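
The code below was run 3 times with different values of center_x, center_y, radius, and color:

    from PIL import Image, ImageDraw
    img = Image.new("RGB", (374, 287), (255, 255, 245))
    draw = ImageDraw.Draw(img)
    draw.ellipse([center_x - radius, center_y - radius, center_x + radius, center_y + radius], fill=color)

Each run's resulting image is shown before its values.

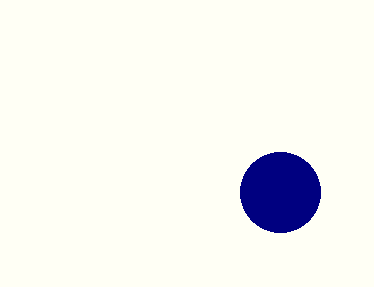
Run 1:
center_x = 280
center_y = 192
radius = 40
color = 'navy'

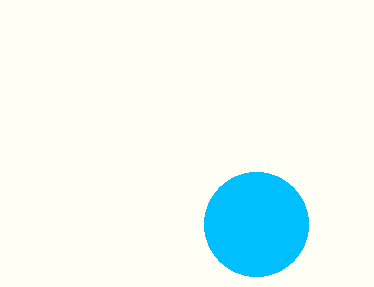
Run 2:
center_x = 256, center_y = 224, radius = 52, color = 'deepskyblue'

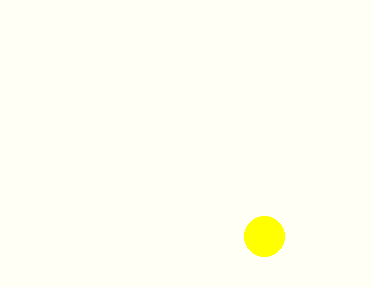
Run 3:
center_x = 264; center_y = 236; radius = 20; color = 'yellow'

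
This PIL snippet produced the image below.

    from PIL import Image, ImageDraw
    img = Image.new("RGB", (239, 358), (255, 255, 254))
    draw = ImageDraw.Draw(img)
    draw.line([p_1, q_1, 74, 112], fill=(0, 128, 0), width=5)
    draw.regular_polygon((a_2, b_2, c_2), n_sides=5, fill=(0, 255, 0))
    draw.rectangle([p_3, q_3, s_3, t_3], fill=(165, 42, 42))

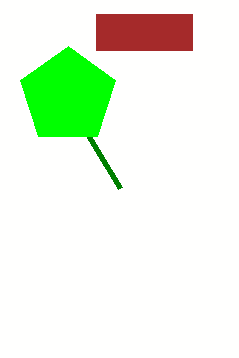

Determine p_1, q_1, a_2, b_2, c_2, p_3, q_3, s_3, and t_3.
p_1 = 120
q_1 = 188
a_2 = 68
b_2 = 96
c_2 = 50
p_3 = 96
q_3 = 14
s_3 = 192
t_3 = 50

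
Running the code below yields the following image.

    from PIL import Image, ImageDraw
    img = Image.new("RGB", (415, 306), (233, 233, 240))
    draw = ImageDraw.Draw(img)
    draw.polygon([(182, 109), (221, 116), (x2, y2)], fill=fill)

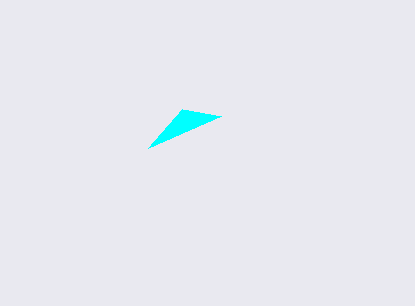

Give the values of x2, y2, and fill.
x2 = 148, y2 = 148, fill = 'cyan'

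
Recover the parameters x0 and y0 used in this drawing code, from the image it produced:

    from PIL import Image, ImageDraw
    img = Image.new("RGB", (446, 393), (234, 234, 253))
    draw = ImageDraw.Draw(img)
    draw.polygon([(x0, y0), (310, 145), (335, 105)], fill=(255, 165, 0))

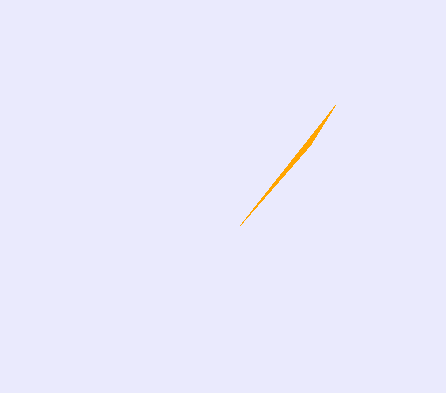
x0 = 240
y0 = 225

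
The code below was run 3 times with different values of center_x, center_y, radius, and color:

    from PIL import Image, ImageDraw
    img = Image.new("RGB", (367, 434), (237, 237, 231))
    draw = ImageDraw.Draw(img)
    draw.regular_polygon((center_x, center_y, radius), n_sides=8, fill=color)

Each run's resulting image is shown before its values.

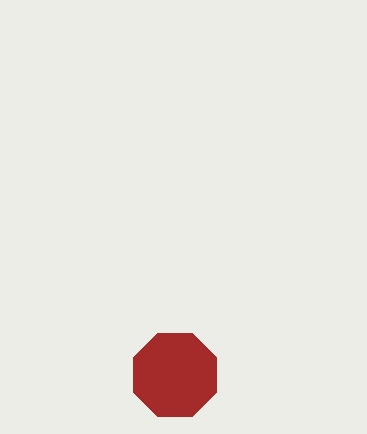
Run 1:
center_x = 175
center_y = 375
radius = 45
color = 'brown'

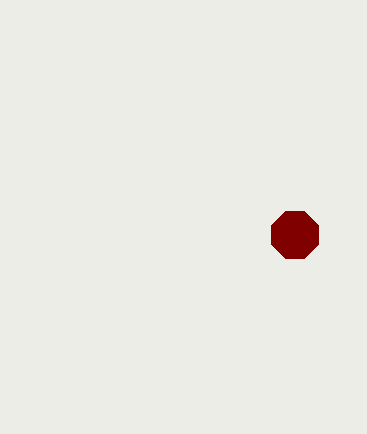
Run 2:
center_x = 295; center_y = 235; radius = 25; color = 'maroon'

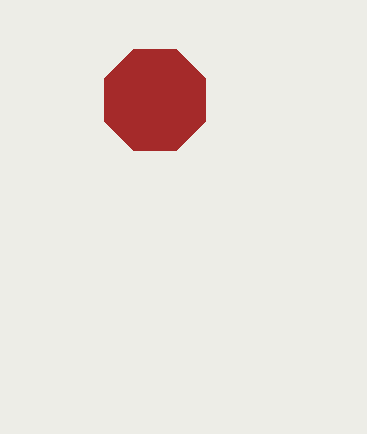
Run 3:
center_x = 155
center_y = 100
radius = 55
color = 'brown'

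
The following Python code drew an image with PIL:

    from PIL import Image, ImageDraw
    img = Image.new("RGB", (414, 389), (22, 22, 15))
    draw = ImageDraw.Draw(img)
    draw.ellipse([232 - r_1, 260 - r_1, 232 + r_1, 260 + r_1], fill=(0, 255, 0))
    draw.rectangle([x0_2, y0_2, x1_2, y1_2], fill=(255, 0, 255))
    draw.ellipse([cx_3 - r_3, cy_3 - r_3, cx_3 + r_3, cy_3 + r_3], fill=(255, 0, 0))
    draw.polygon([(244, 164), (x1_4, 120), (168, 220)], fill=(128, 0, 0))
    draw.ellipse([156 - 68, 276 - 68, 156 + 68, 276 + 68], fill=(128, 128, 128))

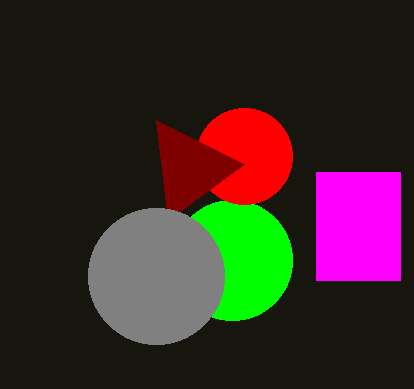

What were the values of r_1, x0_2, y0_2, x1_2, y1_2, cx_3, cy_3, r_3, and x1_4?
r_1 = 60; x0_2 = 316; y0_2 = 172; x1_2 = 400; y1_2 = 280; cx_3 = 244; cy_3 = 156; r_3 = 48; x1_4 = 156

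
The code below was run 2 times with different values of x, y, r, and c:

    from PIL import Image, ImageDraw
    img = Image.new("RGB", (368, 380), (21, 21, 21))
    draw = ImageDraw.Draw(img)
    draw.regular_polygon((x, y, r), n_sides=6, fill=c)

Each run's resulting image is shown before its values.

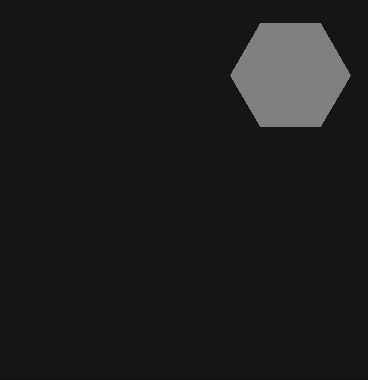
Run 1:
x = 290, y = 75, r = 60, c = 'gray'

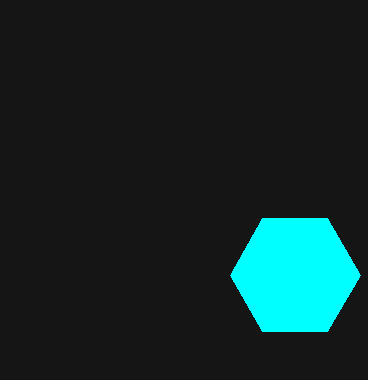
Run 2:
x = 295; y = 275; r = 65; c = 'cyan'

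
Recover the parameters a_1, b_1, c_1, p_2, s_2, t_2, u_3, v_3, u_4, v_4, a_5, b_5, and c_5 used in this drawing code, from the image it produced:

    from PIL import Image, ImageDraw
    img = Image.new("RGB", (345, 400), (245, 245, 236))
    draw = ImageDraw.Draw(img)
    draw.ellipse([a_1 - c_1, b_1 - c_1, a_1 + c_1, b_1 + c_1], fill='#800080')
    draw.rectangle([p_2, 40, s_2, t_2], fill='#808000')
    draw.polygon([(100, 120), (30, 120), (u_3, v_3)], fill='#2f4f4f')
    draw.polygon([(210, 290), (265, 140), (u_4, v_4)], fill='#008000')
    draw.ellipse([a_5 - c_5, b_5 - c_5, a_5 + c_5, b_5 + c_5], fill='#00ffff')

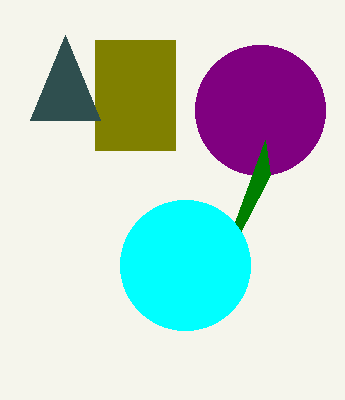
a_1 = 260, b_1 = 110, c_1 = 65, p_2 = 95, s_2 = 175, t_2 = 150, u_3 = 65, v_3 = 35, u_4 = 270, v_4 = 175, a_5 = 185, b_5 = 265, c_5 = 65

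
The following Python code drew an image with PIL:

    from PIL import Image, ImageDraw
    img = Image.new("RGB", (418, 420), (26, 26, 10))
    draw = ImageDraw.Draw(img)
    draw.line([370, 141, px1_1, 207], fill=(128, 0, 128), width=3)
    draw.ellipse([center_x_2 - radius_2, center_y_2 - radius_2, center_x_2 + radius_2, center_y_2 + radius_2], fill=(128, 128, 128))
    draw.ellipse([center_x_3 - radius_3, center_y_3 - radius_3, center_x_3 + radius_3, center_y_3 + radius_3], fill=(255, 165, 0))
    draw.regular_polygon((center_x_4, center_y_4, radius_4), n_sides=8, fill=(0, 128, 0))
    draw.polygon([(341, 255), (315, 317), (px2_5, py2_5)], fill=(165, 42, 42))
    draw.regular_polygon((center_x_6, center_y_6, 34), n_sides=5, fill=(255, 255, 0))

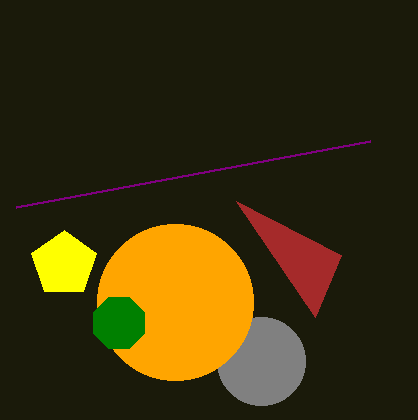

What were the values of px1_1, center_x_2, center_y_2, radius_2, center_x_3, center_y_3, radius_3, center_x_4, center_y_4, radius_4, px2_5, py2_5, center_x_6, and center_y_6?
px1_1 = 16, center_x_2 = 261, center_y_2 = 361, radius_2 = 44, center_x_3 = 175, center_y_3 = 302, radius_3 = 78, center_x_4 = 119, center_y_4 = 323, radius_4 = 28, px2_5 = 236, py2_5 = 201, center_x_6 = 64, center_y_6 = 264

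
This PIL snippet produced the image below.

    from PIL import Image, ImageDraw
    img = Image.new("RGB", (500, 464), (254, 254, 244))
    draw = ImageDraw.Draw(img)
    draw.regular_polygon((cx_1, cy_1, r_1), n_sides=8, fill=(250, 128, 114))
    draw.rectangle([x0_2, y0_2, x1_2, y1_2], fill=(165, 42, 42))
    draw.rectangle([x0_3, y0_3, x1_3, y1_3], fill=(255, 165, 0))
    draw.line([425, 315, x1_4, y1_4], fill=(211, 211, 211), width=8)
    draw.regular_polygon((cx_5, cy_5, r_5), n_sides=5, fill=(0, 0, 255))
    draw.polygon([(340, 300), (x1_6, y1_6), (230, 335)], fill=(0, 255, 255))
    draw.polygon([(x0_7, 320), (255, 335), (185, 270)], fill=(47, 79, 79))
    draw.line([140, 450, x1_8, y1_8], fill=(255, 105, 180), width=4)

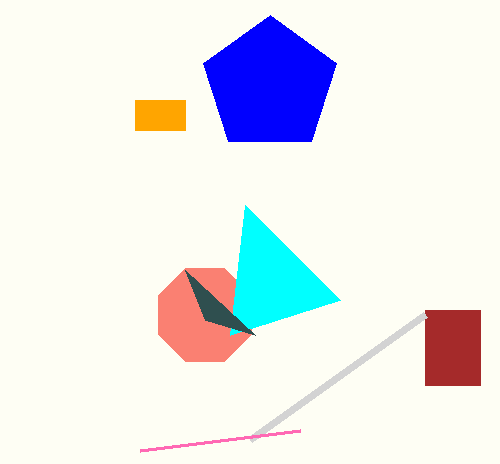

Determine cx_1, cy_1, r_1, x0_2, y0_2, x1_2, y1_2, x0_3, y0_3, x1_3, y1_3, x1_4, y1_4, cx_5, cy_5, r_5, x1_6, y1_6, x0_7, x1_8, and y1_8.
cx_1 = 205, cy_1 = 315, r_1 = 50, x0_2 = 425, y0_2 = 310, x1_2 = 480, y1_2 = 385, x0_3 = 135, y0_3 = 100, x1_3 = 185, y1_3 = 130, x1_4 = 250, y1_4 = 440, cx_5 = 270, cy_5 = 85, r_5 = 70, x1_6 = 245, y1_6 = 205, x0_7 = 205, x1_8 = 300, y1_8 = 430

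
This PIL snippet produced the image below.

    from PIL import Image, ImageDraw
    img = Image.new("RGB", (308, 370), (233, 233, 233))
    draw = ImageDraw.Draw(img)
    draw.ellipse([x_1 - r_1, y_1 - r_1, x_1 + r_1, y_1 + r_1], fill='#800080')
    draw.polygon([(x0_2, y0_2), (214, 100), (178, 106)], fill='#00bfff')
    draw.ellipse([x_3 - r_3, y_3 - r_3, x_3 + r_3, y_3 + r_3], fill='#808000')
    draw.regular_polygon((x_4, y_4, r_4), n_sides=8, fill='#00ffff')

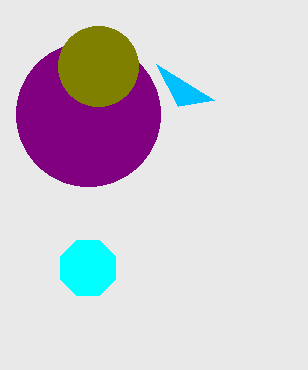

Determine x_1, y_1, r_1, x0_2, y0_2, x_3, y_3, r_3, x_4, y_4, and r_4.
x_1 = 88; y_1 = 114; r_1 = 72; x0_2 = 156; y0_2 = 64; x_3 = 98; y_3 = 66; r_3 = 40; x_4 = 88; y_4 = 268; r_4 = 30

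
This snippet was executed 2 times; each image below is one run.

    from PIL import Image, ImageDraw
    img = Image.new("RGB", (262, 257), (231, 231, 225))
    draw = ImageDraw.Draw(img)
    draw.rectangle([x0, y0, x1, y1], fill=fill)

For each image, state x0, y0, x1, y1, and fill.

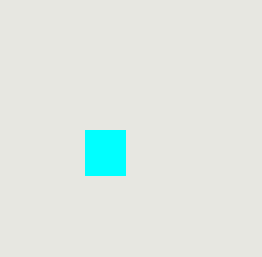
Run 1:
x0 = 85, y0 = 130, x1 = 125, y1 = 175, fill = 'cyan'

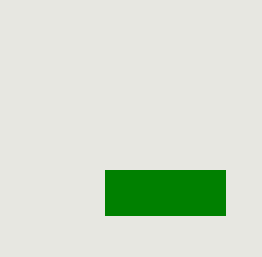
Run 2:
x0 = 105; y0 = 170; x1 = 225; y1 = 215; fill = 'green'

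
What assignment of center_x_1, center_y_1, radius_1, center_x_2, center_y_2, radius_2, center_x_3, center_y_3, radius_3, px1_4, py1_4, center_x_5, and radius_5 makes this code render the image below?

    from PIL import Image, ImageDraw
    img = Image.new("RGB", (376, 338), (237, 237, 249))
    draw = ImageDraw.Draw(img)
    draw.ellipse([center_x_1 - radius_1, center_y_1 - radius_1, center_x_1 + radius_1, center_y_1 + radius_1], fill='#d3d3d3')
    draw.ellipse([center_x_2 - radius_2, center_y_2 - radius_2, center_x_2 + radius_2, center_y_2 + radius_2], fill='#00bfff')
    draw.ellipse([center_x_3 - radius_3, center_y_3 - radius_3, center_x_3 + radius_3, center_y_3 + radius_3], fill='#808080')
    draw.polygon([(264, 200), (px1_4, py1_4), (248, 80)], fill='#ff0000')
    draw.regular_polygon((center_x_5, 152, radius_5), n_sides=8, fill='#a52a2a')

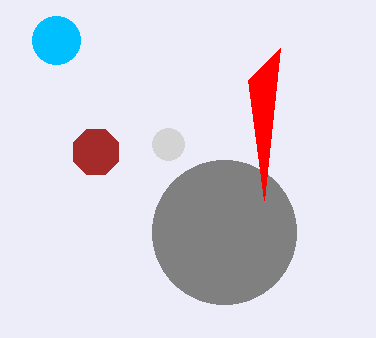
center_x_1 = 168; center_y_1 = 144; radius_1 = 16; center_x_2 = 56; center_y_2 = 40; radius_2 = 24; center_x_3 = 224; center_y_3 = 232; radius_3 = 72; px1_4 = 280; py1_4 = 48; center_x_5 = 96; radius_5 = 24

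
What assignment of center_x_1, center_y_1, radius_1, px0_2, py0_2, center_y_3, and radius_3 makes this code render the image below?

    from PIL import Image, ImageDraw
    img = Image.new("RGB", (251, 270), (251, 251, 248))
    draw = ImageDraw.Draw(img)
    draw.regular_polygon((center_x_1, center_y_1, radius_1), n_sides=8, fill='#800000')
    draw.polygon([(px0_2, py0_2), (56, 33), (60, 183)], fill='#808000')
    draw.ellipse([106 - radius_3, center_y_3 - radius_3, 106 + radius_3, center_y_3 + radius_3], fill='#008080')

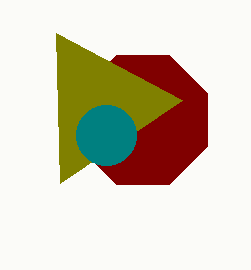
center_x_1 = 143
center_y_1 = 120
radius_1 = 70
px0_2 = 182
py0_2 = 100
center_y_3 = 135
radius_3 = 30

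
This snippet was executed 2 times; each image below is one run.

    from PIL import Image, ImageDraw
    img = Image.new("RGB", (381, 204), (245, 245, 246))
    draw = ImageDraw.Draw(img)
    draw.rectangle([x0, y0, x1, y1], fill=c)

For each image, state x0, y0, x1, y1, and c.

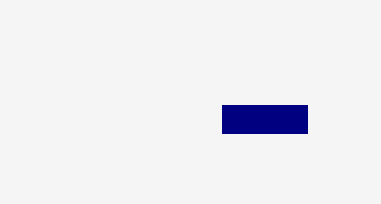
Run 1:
x0 = 222; y0 = 105; x1 = 307; y1 = 133; c = 'navy'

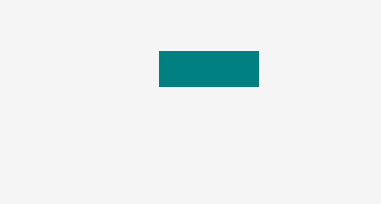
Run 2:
x0 = 159
y0 = 51
x1 = 258
y1 = 86
c = 'teal'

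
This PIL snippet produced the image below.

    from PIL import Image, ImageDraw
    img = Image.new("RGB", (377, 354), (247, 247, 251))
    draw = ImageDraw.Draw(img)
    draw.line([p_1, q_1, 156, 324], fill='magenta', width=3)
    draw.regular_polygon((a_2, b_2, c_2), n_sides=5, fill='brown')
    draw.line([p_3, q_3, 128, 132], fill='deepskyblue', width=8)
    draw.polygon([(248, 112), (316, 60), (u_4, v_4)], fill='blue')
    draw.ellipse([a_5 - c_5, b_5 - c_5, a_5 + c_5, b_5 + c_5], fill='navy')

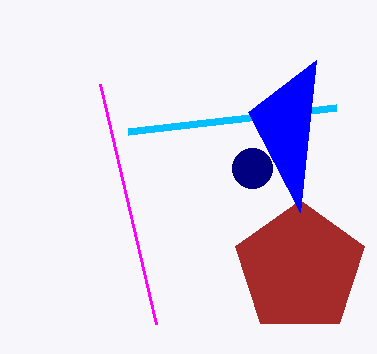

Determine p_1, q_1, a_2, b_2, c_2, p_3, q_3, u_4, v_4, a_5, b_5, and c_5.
p_1 = 100
q_1 = 84
a_2 = 300
b_2 = 268
c_2 = 68
p_3 = 336
q_3 = 108
u_4 = 300
v_4 = 212
a_5 = 252
b_5 = 168
c_5 = 20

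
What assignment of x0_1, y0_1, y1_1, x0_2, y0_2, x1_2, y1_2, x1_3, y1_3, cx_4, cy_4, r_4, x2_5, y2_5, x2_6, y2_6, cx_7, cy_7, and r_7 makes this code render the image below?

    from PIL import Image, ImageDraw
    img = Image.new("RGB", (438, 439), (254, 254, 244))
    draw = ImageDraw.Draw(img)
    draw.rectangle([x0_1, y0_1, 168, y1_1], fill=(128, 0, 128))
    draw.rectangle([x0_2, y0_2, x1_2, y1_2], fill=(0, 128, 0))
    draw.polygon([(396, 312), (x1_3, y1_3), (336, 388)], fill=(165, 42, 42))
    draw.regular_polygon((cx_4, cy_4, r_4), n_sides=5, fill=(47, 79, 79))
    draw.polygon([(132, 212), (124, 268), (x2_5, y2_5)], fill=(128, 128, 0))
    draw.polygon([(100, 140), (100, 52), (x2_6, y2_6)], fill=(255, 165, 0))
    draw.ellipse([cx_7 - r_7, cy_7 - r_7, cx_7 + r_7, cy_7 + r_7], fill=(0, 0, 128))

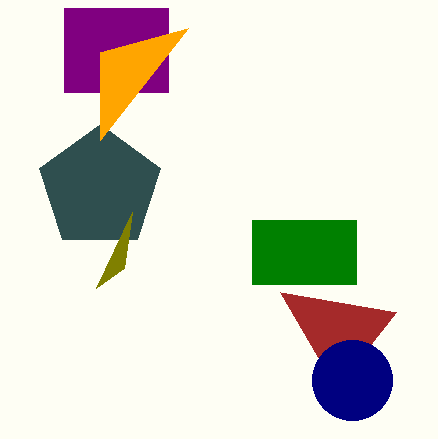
x0_1 = 64; y0_1 = 8; y1_1 = 92; x0_2 = 252; y0_2 = 220; x1_2 = 356; y1_2 = 284; x1_3 = 280; y1_3 = 292; cx_4 = 100; cy_4 = 188; r_4 = 64; x2_5 = 96; y2_5 = 288; x2_6 = 188; y2_6 = 28; cx_7 = 352; cy_7 = 380; r_7 = 40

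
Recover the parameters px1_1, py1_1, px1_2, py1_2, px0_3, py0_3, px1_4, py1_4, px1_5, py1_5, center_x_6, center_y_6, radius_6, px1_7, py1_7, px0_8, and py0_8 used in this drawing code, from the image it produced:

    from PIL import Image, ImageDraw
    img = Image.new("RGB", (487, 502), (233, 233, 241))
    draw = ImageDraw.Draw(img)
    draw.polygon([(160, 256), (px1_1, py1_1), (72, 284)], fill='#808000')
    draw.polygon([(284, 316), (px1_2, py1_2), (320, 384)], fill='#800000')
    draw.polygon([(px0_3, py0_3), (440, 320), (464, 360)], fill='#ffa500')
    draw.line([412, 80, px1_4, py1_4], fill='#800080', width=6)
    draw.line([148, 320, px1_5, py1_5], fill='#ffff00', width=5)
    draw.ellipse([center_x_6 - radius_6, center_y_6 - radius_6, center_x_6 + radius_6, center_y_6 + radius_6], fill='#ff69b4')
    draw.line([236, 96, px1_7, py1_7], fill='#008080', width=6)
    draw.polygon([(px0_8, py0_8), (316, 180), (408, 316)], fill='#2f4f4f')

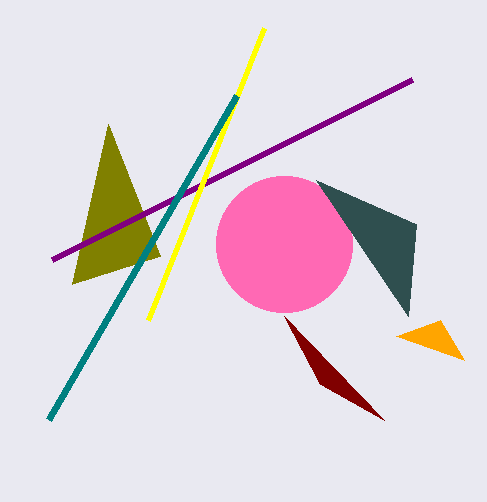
px1_1 = 108; py1_1 = 124; px1_2 = 384; py1_2 = 420; px0_3 = 396; py0_3 = 336; px1_4 = 52; py1_4 = 260; px1_5 = 264; py1_5 = 28; center_x_6 = 284; center_y_6 = 244; radius_6 = 68; px1_7 = 48; py1_7 = 420; px0_8 = 416; py0_8 = 224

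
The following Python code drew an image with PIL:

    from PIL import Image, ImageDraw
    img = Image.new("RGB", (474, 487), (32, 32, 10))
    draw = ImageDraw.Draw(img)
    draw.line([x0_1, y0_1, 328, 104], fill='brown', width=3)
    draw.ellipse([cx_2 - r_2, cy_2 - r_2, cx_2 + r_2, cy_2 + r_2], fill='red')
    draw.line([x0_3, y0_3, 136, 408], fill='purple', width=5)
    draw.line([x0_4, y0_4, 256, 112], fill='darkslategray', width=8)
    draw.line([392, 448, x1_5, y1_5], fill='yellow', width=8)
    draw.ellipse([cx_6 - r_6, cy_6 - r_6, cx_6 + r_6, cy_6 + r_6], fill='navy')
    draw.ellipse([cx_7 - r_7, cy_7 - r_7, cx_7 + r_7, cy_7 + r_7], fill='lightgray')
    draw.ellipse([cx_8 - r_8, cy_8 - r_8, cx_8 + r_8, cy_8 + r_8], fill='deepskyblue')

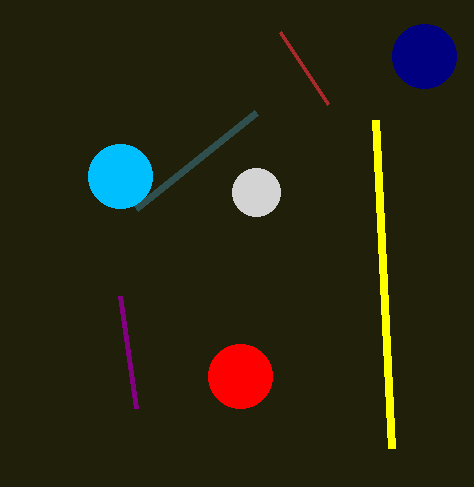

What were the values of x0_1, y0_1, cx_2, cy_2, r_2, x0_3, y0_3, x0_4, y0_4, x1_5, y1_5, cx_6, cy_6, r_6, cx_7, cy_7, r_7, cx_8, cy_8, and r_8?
x0_1 = 280
y0_1 = 32
cx_2 = 240
cy_2 = 376
r_2 = 32
x0_3 = 120
y0_3 = 296
x0_4 = 136
y0_4 = 208
x1_5 = 376
y1_5 = 120
cx_6 = 424
cy_6 = 56
r_6 = 32
cx_7 = 256
cy_7 = 192
r_7 = 24
cx_8 = 120
cy_8 = 176
r_8 = 32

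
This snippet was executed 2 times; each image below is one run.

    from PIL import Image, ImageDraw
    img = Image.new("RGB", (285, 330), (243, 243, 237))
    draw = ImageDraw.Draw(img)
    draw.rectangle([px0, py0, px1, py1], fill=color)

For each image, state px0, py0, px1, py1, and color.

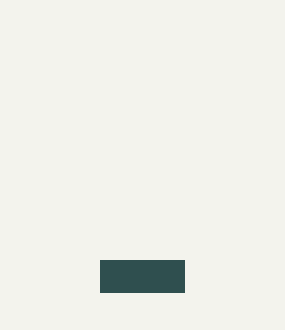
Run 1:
px0 = 100
py0 = 260
px1 = 184
py1 = 292
color = 'darkslategray'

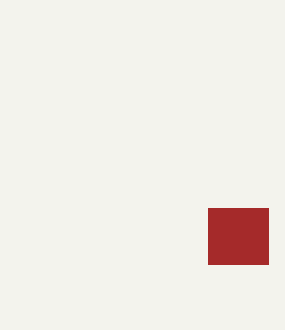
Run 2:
px0 = 208
py0 = 208
px1 = 268
py1 = 264
color = 'brown'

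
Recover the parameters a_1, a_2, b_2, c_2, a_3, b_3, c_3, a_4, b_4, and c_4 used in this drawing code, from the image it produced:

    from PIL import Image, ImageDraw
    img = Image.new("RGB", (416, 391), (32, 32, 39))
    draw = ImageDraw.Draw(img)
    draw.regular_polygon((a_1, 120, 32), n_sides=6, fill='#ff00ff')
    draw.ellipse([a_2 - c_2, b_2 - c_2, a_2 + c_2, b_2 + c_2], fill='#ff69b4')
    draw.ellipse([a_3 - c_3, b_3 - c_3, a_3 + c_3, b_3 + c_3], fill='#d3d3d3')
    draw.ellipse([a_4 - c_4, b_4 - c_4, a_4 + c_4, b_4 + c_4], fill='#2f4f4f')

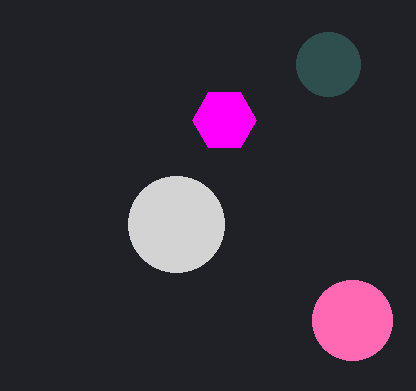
a_1 = 224; a_2 = 352; b_2 = 320; c_2 = 40; a_3 = 176; b_3 = 224; c_3 = 48; a_4 = 328; b_4 = 64; c_4 = 32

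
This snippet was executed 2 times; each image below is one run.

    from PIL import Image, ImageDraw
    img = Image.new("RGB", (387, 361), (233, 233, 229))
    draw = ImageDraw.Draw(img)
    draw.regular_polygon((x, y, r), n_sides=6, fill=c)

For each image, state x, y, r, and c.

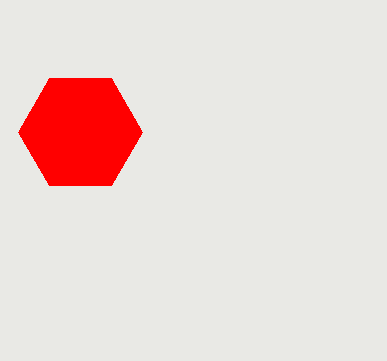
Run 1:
x = 80
y = 132
r = 62
c = 'red'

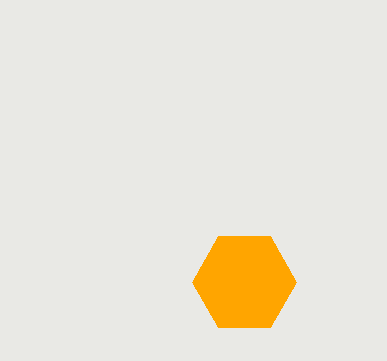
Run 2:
x = 244, y = 282, r = 52, c = 'orange'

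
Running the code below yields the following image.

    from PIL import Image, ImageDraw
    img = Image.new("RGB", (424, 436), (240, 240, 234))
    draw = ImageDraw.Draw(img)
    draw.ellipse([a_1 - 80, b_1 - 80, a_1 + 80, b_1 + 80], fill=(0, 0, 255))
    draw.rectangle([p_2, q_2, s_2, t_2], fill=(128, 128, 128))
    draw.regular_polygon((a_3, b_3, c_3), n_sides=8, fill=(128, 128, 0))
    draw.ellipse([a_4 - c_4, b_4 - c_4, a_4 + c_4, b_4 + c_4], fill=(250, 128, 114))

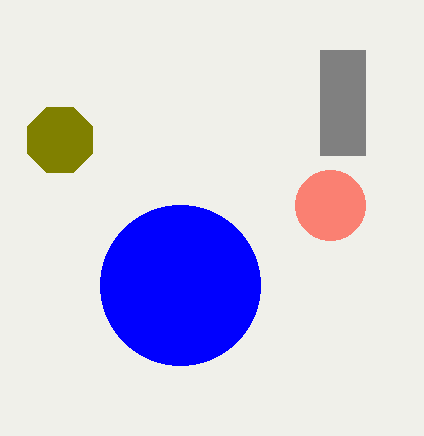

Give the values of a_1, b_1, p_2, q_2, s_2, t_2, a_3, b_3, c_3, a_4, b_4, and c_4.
a_1 = 180, b_1 = 285, p_2 = 320, q_2 = 50, s_2 = 365, t_2 = 155, a_3 = 60, b_3 = 140, c_3 = 35, a_4 = 330, b_4 = 205, c_4 = 35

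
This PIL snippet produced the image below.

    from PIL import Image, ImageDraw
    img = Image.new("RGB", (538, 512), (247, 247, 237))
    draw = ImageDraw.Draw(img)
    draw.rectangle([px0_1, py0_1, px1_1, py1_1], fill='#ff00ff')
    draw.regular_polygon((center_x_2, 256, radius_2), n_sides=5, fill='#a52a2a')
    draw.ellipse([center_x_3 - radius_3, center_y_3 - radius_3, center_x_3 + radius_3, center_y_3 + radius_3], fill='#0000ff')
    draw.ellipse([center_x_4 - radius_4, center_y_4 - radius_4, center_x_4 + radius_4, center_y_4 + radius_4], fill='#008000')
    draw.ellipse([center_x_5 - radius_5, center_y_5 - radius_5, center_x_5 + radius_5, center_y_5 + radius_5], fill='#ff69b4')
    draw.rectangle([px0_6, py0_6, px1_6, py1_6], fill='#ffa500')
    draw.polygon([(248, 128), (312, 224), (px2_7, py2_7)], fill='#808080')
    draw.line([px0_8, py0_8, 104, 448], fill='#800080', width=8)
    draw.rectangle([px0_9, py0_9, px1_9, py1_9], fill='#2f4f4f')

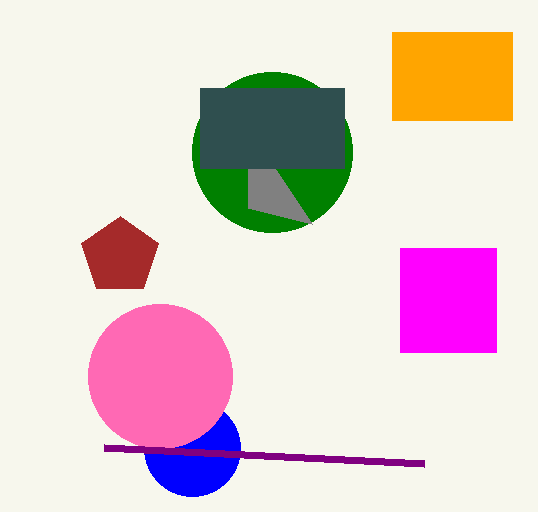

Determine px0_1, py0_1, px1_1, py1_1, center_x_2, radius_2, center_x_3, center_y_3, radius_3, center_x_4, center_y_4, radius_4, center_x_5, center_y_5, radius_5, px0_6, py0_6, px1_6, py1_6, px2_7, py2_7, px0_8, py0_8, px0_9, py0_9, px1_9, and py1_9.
px0_1 = 400, py0_1 = 248, px1_1 = 496, py1_1 = 352, center_x_2 = 120, radius_2 = 40, center_x_3 = 192, center_y_3 = 448, radius_3 = 48, center_x_4 = 272, center_y_4 = 152, radius_4 = 80, center_x_5 = 160, center_y_5 = 376, radius_5 = 72, px0_6 = 392, py0_6 = 32, px1_6 = 512, py1_6 = 120, px2_7 = 248, py2_7 = 208, px0_8 = 424, py0_8 = 464, px0_9 = 200, py0_9 = 88, px1_9 = 344, py1_9 = 168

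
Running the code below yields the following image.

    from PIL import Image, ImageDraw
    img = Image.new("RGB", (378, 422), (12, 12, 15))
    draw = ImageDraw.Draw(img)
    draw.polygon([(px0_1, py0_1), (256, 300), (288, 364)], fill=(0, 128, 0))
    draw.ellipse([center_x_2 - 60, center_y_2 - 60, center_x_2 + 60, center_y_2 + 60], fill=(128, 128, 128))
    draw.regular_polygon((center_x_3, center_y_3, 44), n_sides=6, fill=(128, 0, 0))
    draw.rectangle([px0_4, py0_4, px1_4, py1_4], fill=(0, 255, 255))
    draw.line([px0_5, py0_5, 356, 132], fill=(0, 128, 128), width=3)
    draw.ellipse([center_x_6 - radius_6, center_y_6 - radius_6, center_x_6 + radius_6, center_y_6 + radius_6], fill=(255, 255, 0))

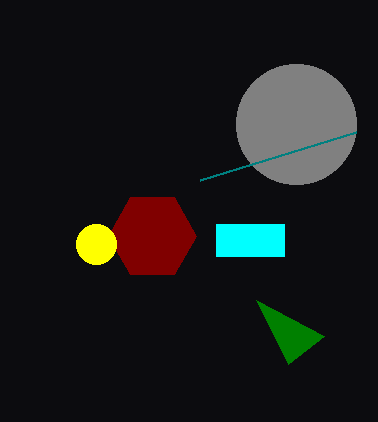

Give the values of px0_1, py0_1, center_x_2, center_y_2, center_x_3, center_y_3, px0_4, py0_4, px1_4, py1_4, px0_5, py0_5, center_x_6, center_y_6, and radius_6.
px0_1 = 324, py0_1 = 336, center_x_2 = 296, center_y_2 = 124, center_x_3 = 152, center_y_3 = 236, px0_4 = 216, py0_4 = 224, px1_4 = 284, py1_4 = 256, px0_5 = 200, py0_5 = 180, center_x_6 = 96, center_y_6 = 244, radius_6 = 20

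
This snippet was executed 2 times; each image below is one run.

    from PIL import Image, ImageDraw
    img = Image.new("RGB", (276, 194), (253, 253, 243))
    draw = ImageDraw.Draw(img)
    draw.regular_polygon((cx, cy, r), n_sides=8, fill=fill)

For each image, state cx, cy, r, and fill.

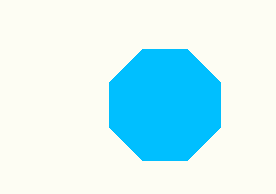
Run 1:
cx = 165, cy = 105, r = 60, fill = 'deepskyblue'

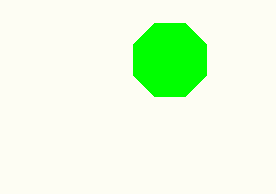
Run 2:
cx = 170
cy = 60
r = 40
fill = 'lime'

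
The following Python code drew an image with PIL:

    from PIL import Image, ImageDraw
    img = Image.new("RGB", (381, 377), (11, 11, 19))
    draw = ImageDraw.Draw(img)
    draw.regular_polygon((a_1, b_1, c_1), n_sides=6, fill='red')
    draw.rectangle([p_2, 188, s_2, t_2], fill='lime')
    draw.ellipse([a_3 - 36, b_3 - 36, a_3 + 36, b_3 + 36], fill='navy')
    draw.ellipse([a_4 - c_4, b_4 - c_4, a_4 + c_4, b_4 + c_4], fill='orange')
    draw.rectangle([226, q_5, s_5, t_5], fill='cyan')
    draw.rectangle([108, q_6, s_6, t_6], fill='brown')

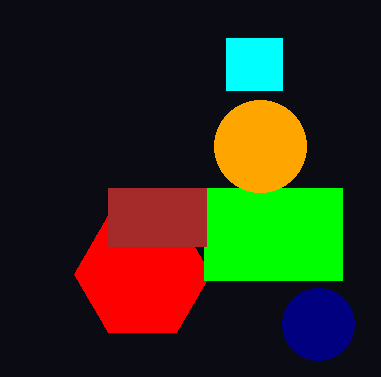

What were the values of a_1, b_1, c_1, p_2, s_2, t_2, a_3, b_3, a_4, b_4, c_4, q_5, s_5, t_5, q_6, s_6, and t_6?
a_1 = 142
b_1 = 274
c_1 = 68
p_2 = 204
s_2 = 342
t_2 = 280
a_3 = 318
b_3 = 324
a_4 = 260
b_4 = 146
c_4 = 46
q_5 = 38
s_5 = 282
t_5 = 90
q_6 = 188
s_6 = 206
t_6 = 246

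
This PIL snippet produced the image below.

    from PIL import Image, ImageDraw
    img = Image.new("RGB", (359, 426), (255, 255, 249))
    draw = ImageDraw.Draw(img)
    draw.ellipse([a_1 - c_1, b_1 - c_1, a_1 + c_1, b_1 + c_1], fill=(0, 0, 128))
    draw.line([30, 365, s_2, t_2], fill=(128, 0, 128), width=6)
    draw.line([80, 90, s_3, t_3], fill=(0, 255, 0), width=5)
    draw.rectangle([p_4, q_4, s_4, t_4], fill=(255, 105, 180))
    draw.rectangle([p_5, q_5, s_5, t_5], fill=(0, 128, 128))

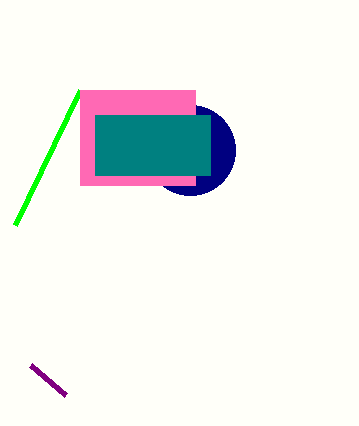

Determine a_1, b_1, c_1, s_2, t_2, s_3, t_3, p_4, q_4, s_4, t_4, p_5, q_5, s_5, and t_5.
a_1 = 190; b_1 = 150; c_1 = 45; s_2 = 65; t_2 = 395; s_3 = 15; t_3 = 225; p_4 = 80; q_4 = 90; s_4 = 195; t_4 = 185; p_5 = 95; q_5 = 115; s_5 = 210; t_5 = 175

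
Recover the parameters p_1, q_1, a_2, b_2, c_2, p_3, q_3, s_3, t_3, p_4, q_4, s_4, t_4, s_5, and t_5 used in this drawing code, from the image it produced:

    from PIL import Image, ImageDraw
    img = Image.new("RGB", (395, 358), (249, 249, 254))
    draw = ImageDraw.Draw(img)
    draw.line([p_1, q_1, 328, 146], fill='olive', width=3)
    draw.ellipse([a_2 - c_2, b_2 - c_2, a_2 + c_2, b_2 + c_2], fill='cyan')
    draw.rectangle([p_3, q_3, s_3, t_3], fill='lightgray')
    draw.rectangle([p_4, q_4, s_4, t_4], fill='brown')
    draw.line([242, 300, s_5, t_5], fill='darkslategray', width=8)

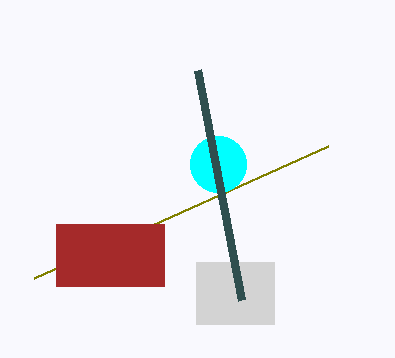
p_1 = 34; q_1 = 278; a_2 = 218; b_2 = 164; c_2 = 28; p_3 = 196; q_3 = 262; s_3 = 274; t_3 = 324; p_4 = 56; q_4 = 224; s_4 = 164; t_4 = 286; s_5 = 198; t_5 = 70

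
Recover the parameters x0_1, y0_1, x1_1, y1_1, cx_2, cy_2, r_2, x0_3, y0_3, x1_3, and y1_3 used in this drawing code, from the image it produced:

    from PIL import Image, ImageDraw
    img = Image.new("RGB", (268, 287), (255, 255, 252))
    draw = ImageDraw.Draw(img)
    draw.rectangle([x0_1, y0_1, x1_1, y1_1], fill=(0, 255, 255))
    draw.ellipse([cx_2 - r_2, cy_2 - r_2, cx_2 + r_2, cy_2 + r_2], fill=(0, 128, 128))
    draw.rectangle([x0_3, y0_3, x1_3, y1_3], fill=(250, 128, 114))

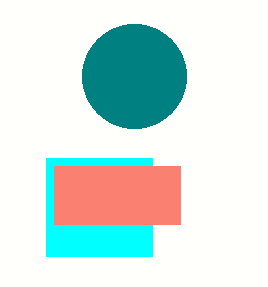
x0_1 = 46; y0_1 = 158; x1_1 = 152; y1_1 = 256; cx_2 = 134; cy_2 = 76; r_2 = 52; x0_3 = 54; y0_3 = 166; x1_3 = 180; y1_3 = 224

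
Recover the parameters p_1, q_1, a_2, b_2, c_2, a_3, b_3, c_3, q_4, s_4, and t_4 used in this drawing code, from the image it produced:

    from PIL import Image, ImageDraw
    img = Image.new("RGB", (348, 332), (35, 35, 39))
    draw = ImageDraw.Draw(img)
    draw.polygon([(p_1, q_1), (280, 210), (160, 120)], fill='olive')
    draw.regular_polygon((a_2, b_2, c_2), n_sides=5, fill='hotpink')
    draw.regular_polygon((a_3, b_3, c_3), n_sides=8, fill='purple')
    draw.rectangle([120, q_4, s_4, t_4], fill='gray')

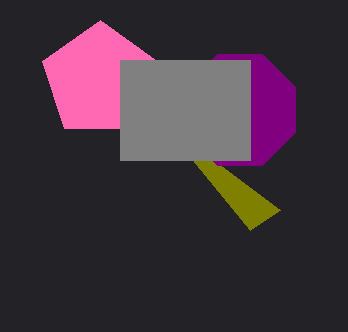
p_1 = 250; q_1 = 230; a_2 = 100; b_2 = 80; c_2 = 60; a_3 = 240; b_3 = 110; c_3 = 60; q_4 = 60; s_4 = 250; t_4 = 160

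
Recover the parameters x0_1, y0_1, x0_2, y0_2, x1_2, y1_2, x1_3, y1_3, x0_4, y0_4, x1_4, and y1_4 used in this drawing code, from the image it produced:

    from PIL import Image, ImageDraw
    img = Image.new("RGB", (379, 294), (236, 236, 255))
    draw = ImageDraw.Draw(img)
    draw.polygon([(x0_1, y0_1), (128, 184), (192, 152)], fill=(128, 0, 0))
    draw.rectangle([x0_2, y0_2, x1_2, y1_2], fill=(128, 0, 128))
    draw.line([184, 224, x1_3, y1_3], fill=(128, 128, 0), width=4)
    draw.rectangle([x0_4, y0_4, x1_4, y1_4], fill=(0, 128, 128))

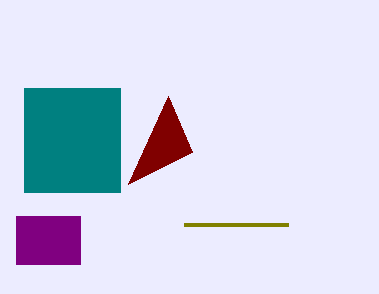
x0_1 = 168; y0_1 = 96; x0_2 = 16; y0_2 = 216; x1_2 = 80; y1_2 = 264; x1_3 = 288; y1_3 = 224; x0_4 = 24; y0_4 = 88; x1_4 = 120; y1_4 = 192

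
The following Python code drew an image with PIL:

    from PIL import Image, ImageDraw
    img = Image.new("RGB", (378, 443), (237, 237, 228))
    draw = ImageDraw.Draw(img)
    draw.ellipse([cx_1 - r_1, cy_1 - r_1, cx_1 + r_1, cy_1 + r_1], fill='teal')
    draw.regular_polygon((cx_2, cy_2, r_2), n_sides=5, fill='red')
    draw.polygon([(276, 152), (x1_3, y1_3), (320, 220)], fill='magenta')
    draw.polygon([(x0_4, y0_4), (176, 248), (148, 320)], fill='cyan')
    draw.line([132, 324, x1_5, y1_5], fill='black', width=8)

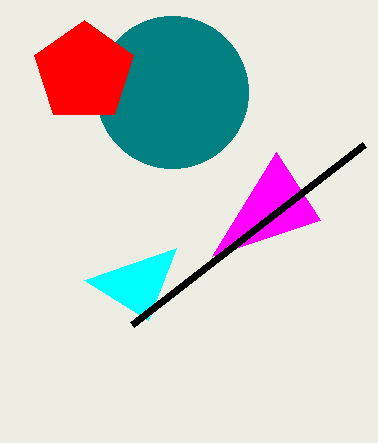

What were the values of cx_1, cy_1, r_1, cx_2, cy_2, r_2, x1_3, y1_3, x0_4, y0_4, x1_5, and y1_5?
cx_1 = 172; cy_1 = 92; r_1 = 76; cx_2 = 84; cy_2 = 72; r_2 = 52; x1_3 = 212; y1_3 = 256; x0_4 = 84; y0_4 = 280; x1_5 = 364; y1_5 = 144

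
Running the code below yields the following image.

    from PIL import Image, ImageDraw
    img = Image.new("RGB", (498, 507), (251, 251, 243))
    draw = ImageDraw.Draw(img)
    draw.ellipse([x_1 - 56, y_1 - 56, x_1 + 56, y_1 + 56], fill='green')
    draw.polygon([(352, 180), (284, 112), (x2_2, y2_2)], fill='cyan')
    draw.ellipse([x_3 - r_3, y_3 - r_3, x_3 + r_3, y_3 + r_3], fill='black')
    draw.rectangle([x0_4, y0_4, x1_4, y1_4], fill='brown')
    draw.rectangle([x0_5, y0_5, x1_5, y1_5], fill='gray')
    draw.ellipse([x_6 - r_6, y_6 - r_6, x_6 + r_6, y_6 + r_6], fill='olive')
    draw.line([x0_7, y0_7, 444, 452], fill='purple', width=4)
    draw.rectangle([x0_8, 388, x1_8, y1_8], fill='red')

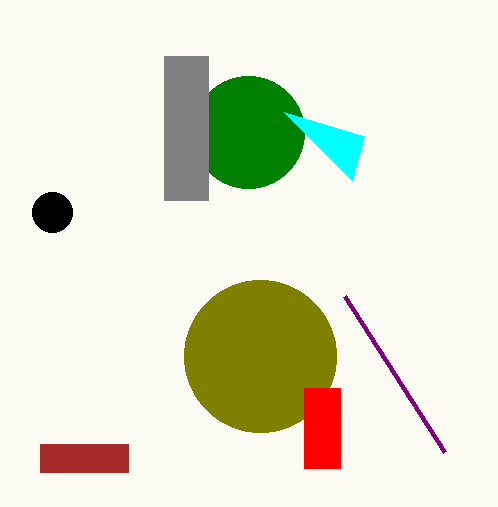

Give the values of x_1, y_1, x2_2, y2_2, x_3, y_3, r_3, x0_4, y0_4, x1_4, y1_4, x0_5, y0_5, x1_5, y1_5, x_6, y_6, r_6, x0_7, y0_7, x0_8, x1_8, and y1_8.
x_1 = 248
y_1 = 132
x2_2 = 364
y2_2 = 136
x_3 = 52
y_3 = 212
r_3 = 20
x0_4 = 40
y0_4 = 444
x1_4 = 128
y1_4 = 472
x0_5 = 164
y0_5 = 56
x1_5 = 208
y1_5 = 200
x_6 = 260
y_6 = 356
r_6 = 76
x0_7 = 344
y0_7 = 296
x0_8 = 304
x1_8 = 340
y1_8 = 468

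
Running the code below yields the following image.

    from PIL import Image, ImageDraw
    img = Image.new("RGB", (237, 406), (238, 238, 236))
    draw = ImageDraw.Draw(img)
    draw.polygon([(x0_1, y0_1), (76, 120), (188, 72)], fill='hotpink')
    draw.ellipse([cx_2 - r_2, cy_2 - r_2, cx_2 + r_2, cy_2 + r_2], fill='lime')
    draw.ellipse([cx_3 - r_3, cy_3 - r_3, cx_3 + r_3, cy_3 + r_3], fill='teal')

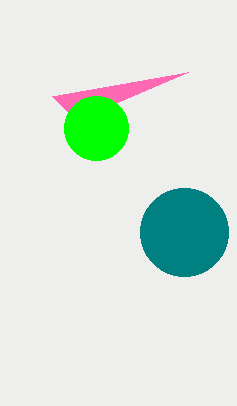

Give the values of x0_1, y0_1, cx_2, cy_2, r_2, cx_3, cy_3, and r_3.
x0_1 = 52, y0_1 = 96, cx_2 = 96, cy_2 = 128, r_2 = 32, cx_3 = 184, cy_3 = 232, r_3 = 44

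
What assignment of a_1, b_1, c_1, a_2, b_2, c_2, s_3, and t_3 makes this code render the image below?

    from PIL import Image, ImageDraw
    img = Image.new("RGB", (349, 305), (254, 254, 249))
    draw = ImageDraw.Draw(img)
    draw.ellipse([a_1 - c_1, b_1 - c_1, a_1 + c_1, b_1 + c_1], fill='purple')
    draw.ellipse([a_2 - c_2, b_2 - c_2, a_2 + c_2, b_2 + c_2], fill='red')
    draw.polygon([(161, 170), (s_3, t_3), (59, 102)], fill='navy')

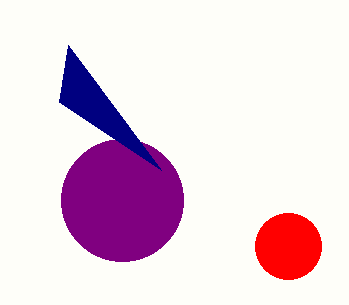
a_1 = 122
b_1 = 200
c_1 = 61
a_2 = 288
b_2 = 246
c_2 = 33
s_3 = 68
t_3 = 45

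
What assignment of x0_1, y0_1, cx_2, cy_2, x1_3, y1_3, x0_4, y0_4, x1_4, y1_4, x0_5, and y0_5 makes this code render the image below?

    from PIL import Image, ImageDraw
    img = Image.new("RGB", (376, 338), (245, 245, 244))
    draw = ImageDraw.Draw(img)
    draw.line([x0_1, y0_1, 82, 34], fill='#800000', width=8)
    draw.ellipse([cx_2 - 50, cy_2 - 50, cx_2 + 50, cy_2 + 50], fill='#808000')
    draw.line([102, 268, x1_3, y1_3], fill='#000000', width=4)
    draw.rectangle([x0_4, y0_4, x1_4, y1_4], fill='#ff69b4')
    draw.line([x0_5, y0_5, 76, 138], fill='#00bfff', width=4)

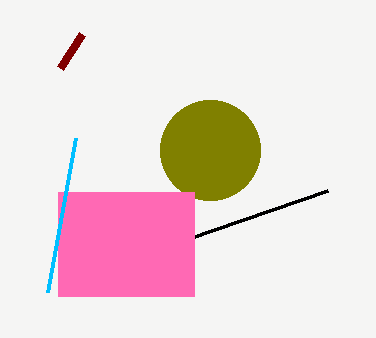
x0_1 = 60, y0_1 = 68, cx_2 = 210, cy_2 = 150, x1_3 = 328, y1_3 = 190, x0_4 = 58, y0_4 = 192, x1_4 = 194, y1_4 = 296, x0_5 = 48, y0_5 = 292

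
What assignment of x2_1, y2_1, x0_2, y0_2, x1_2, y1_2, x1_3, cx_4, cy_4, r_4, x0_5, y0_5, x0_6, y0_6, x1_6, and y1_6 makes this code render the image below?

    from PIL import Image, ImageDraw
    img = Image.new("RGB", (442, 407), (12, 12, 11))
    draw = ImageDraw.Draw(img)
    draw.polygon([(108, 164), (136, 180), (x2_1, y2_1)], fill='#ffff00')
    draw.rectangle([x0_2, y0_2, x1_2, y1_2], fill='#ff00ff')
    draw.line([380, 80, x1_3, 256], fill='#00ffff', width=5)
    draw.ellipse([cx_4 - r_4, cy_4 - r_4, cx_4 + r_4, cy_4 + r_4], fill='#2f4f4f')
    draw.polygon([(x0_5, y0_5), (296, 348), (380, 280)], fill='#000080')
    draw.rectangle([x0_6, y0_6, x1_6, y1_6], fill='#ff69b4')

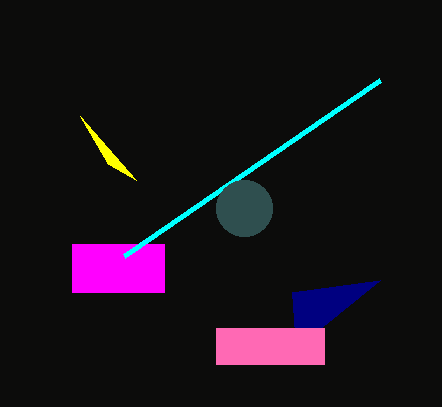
x2_1 = 80, y2_1 = 116, x0_2 = 72, y0_2 = 244, x1_2 = 164, y1_2 = 292, x1_3 = 124, cx_4 = 244, cy_4 = 208, r_4 = 28, x0_5 = 292, y0_5 = 292, x0_6 = 216, y0_6 = 328, x1_6 = 324, y1_6 = 364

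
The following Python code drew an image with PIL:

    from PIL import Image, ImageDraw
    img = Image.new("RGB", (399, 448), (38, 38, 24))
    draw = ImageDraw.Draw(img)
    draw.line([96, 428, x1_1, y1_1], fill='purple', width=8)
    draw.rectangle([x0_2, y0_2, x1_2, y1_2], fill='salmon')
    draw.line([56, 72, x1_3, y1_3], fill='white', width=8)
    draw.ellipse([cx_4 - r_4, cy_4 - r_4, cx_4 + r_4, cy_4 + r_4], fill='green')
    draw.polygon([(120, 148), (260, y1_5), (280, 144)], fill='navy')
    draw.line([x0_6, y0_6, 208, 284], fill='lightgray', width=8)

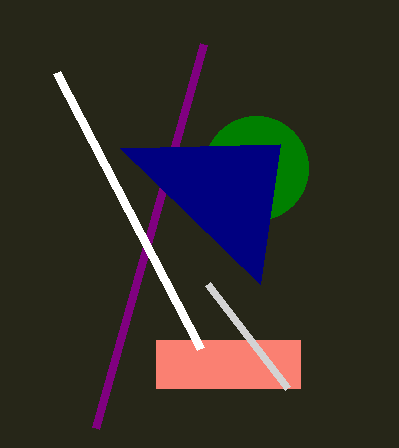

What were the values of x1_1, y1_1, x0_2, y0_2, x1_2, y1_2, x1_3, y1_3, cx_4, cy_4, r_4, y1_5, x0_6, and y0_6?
x1_1 = 204; y1_1 = 44; x0_2 = 156; y0_2 = 340; x1_2 = 300; y1_2 = 388; x1_3 = 200; y1_3 = 348; cx_4 = 256; cy_4 = 168; r_4 = 52; y1_5 = 284; x0_6 = 288; y0_6 = 388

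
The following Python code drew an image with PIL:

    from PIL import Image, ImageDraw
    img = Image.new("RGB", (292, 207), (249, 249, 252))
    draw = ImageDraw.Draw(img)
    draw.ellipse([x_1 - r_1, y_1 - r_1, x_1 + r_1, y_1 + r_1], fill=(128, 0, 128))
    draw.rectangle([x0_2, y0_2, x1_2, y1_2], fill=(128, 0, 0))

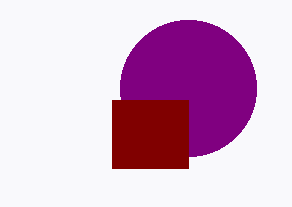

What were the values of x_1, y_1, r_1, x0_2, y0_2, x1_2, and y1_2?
x_1 = 188; y_1 = 88; r_1 = 68; x0_2 = 112; y0_2 = 100; x1_2 = 188; y1_2 = 168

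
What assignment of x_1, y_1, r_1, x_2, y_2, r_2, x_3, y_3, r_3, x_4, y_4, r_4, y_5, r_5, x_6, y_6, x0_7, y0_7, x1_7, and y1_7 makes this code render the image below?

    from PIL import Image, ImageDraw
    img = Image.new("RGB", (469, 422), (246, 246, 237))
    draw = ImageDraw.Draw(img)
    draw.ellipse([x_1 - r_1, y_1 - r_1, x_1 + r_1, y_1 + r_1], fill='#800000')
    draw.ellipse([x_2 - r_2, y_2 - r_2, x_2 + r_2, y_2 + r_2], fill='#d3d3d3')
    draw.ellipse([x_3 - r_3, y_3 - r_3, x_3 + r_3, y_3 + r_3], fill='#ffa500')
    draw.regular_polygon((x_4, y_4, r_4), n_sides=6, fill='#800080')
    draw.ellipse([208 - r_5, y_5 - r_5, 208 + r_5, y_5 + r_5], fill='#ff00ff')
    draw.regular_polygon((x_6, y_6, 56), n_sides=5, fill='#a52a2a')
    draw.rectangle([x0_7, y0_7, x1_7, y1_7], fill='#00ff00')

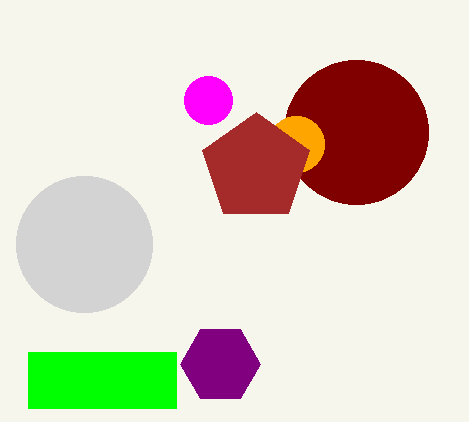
x_1 = 356; y_1 = 132; r_1 = 72; x_2 = 84; y_2 = 244; r_2 = 68; x_3 = 296; y_3 = 144; r_3 = 28; x_4 = 220; y_4 = 364; r_4 = 40; y_5 = 100; r_5 = 24; x_6 = 256; y_6 = 168; x0_7 = 28; y0_7 = 352; x1_7 = 176; y1_7 = 408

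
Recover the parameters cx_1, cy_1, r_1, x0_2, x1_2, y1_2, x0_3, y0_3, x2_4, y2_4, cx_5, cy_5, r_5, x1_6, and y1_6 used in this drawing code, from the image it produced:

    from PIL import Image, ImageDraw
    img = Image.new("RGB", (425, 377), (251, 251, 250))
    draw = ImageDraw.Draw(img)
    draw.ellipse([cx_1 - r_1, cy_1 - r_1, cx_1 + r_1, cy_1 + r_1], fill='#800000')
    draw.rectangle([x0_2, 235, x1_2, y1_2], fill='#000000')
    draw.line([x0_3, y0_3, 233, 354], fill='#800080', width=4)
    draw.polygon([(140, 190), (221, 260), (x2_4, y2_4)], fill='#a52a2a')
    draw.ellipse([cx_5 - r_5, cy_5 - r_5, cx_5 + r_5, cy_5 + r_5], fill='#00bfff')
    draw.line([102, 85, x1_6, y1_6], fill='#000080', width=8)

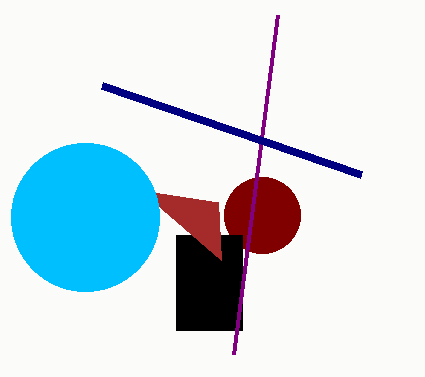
cx_1 = 262, cy_1 = 215, r_1 = 38, x0_2 = 176, x1_2 = 242, y1_2 = 330, x0_3 = 277, y0_3 = 15, x2_4 = 218, y2_4 = 202, cx_5 = 85, cy_5 = 217, r_5 = 74, x1_6 = 361, y1_6 = 174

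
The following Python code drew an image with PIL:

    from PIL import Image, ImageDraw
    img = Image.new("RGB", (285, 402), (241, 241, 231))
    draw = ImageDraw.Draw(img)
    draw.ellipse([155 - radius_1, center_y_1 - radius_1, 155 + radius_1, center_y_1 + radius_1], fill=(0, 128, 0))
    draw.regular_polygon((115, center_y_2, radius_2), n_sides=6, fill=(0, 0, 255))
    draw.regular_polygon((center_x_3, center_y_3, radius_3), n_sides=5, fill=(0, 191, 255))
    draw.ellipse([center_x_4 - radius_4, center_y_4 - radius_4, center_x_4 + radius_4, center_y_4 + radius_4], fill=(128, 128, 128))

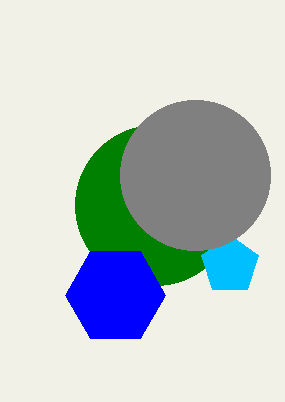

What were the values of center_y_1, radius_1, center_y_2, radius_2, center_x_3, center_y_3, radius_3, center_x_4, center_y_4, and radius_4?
center_y_1 = 205; radius_1 = 80; center_y_2 = 295; radius_2 = 50; center_x_3 = 230; center_y_3 = 265; radius_3 = 30; center_x_4 = 195; center_y_4 = 175; radius_4 = 75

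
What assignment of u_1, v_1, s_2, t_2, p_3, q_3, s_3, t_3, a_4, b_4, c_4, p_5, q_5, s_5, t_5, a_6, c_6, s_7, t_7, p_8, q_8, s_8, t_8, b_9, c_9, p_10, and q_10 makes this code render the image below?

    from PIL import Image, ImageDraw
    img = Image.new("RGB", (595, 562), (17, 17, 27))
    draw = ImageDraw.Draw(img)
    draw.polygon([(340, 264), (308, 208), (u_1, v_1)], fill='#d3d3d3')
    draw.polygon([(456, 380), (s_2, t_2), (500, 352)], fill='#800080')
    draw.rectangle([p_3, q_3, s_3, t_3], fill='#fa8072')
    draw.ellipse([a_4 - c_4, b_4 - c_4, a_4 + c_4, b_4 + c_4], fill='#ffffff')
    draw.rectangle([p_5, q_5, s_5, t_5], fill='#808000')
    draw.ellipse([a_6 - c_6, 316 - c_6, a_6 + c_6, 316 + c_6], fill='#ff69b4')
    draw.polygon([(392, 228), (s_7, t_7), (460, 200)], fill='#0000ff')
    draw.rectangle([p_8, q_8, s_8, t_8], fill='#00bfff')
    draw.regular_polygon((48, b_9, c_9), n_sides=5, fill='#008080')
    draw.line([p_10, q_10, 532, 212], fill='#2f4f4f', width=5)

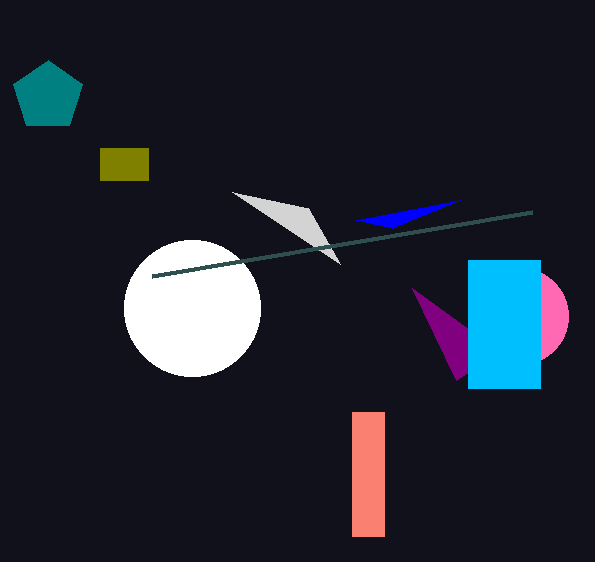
u_1 = 232; v_1 = 192; s_2 = 412; t_2 = 288; p_3 = 352; q_3 = 412; s_3 = 384; t_3 = 536; a_4 = 192; b_4 = 308; c_4 = 68; p_5 = 100; q_5 = 148; s_5 = 148; t_5 = 180; a_6 = 520; c_6 = 48; s_7 = 356; t_7 = 220; p_8 = 468; q_8 = 260; s_8 = 540; t_8 = 388; b_9 = 96; c_9 = 36; p_10 = 152; q_10 = 276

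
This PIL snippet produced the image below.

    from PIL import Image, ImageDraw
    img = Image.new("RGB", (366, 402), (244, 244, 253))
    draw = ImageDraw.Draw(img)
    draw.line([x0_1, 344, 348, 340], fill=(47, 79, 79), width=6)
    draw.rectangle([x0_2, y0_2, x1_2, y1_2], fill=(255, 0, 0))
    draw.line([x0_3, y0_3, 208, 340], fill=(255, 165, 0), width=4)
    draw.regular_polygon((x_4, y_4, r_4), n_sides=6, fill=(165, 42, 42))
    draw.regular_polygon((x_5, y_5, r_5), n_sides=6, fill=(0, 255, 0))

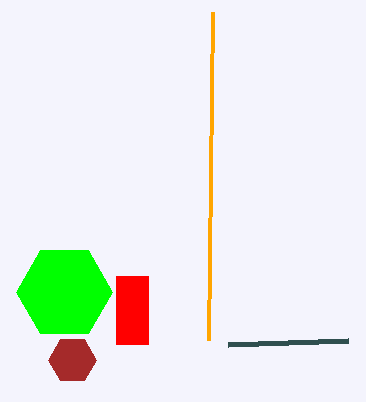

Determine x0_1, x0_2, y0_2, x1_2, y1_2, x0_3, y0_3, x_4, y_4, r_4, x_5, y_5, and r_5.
x0_1 = 228; x0_2 = 116; y0_2 = 276; x1_2 = 148; y1_2 = 344; x0_3 = 212; y0_3 = 12; x_4 = 72; y_4 = 360; r_4 = 24; x_5 = 64; y_5 = 292; r_5 = 48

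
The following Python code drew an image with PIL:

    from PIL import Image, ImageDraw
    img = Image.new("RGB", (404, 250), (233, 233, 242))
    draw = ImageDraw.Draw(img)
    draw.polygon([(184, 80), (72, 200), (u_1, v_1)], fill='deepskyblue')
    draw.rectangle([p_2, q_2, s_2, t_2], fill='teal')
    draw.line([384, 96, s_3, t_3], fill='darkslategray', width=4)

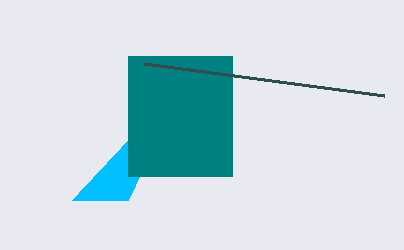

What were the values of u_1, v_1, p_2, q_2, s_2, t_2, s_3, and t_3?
u_1 = 128; v_1 = 200; p_2 = 128; q_2 = 56; s_2 = 232; t_2 = 176; s_3 = 144; t_3 = 64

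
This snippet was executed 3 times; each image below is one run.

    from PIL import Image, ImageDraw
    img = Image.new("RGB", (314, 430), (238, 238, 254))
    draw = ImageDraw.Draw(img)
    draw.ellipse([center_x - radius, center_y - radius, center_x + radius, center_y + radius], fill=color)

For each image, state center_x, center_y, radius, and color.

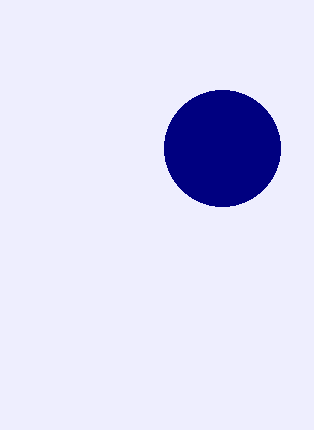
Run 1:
center_x = 222
center_y = 148
radius = 58
color = 'navy'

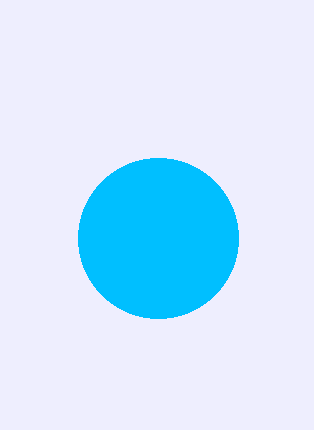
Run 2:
center_x = 158, center_y = 238, radius = 80, color = 'deepskyblue'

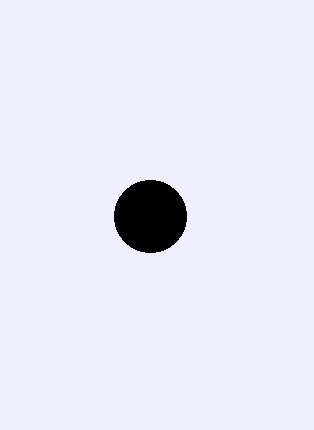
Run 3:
center_x = 150
center_y = 216
radius = 36
color = 'black'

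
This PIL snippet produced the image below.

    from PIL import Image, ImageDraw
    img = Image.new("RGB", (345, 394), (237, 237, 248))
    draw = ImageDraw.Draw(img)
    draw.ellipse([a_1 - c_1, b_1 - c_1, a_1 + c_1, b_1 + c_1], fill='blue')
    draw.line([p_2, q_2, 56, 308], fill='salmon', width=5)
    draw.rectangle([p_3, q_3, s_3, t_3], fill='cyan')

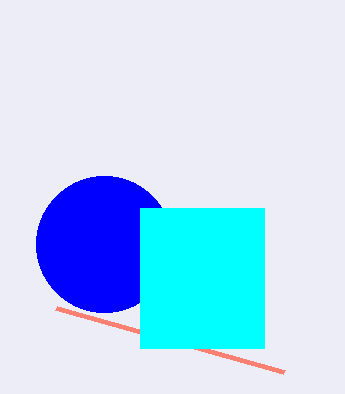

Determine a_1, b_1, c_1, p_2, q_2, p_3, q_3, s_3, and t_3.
a_1 = 104, b_1 = 244, c_1 = 68, p_2 = 284, q_2 = 372, p_3 = 140, q_3 = 208, s_3 = 264, t_3 = 348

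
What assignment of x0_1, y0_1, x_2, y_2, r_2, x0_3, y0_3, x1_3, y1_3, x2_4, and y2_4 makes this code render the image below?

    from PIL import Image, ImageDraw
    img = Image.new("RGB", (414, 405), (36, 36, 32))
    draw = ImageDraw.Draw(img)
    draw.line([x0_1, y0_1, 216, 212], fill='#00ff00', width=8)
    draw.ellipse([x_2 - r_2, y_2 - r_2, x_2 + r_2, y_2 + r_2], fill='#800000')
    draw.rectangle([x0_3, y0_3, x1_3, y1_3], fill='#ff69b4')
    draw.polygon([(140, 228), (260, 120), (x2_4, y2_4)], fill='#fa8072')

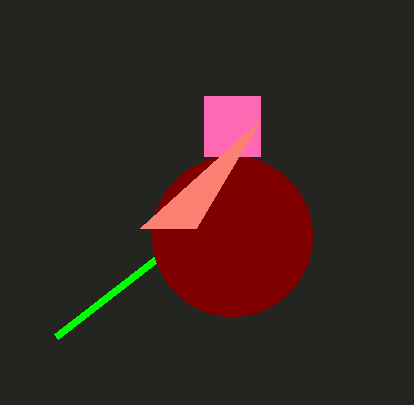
x0_1 = 56
y0_1 = 336
x_2 = 232
y_2 = 236
r_2 = 80
x0_3 = 204
y0_3 = 96
x1_3 = 260
y1_3 = 156
x2_4 = 196
y2_4 = 228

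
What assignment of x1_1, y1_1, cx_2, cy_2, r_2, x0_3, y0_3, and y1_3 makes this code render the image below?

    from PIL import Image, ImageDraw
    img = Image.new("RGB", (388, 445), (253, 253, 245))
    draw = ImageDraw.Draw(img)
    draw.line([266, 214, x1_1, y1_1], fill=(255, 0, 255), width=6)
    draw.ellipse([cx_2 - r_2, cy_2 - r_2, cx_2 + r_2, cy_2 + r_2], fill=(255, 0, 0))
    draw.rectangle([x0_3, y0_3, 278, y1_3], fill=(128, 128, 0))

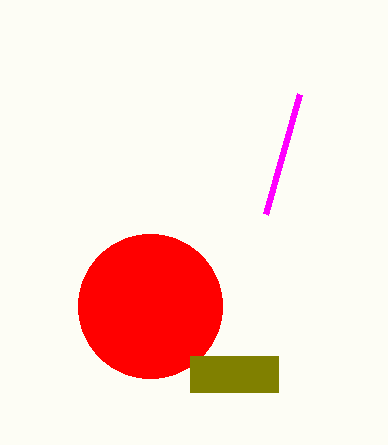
x1_1 = 300
y1_1 = 94
cx_2 = 150
cy_2 = 306
r_2 = 72
x0_3 = 190
y0_3 = 356
y1_3 = 392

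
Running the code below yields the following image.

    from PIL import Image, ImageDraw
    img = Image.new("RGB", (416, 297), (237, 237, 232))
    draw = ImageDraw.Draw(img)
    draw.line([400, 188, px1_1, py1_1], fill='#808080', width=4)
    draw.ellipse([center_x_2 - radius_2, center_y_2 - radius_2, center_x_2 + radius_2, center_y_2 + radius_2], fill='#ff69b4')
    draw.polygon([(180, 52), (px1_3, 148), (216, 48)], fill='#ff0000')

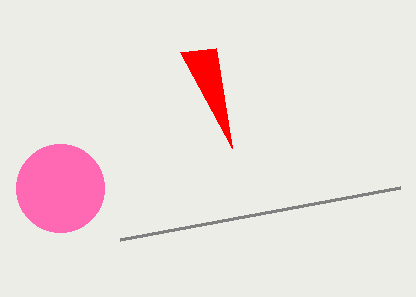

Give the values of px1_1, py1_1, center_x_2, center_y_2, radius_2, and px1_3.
px1_1 = 120; py1_1 = 240; center_x_2 = 60; center_y_2 = 188; radius_2 = 44; px1_3 = 232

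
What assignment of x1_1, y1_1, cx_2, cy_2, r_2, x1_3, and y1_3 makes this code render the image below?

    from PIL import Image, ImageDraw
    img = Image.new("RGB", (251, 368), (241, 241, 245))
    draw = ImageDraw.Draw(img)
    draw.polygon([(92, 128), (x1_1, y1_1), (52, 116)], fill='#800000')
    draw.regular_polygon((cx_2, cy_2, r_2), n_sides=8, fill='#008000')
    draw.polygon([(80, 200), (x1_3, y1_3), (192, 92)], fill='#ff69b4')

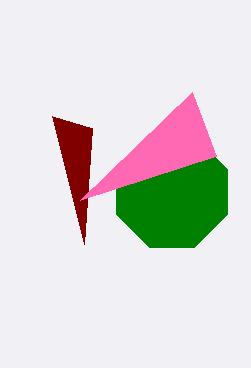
x1_1 = 84; y1_1 = 244; cx_2 = 172; cy_2 = 192; r_2 = 60; x1_3 = 216; y1_3 = 156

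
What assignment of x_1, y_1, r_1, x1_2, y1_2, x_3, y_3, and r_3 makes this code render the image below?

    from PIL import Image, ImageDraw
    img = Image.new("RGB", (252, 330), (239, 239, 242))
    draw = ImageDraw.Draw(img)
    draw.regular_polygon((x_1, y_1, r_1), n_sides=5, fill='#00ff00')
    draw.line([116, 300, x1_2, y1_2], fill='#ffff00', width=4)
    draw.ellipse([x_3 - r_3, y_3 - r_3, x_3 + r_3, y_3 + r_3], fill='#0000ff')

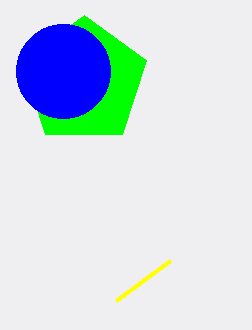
x_1 = 84; y_1 = 81; r_1 = 66; x1_2 = 170; y1_2 = 260; x_3 = 63; y_3 = 71; r_3 = 47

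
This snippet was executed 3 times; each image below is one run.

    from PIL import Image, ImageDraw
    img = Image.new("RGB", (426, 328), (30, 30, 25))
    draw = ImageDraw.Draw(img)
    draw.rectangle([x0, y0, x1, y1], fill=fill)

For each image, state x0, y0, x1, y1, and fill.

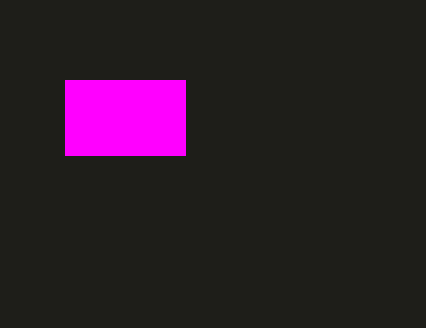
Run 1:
x0 = 65, y0 = 80, x1 = 185, y1 = 155, fill = 'magenta'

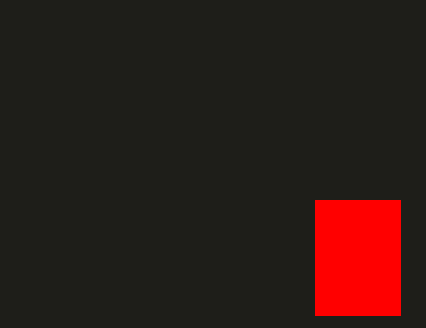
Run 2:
x0 = 315, y0 = 200, x1 = 400, y1 = 315, fill = 'red'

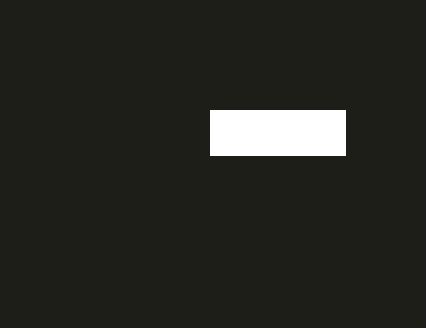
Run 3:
x0 = 210
y0 = 110
x1 = 345
y1 = 155
fill = 'white'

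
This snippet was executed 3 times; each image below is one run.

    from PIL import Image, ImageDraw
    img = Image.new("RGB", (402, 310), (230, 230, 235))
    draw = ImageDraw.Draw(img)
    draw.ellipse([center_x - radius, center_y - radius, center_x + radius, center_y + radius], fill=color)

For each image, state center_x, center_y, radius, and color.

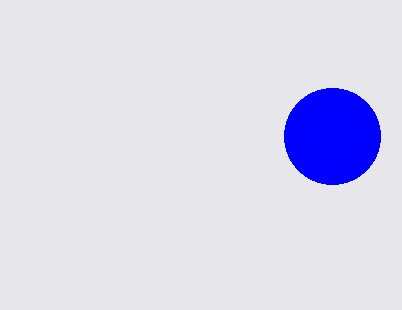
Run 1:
center_x = 332
center_y = 136
radius = 48
color = 'blue'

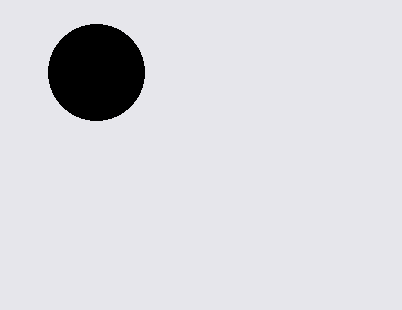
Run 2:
center_x = 96, center_y = 72, radius = 48, color = 'black'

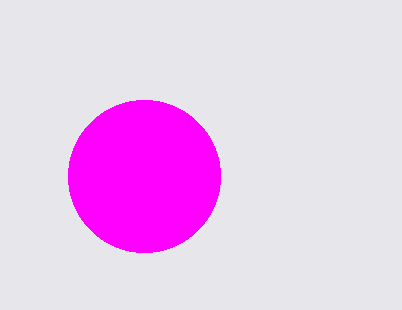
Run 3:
center_x = 144
center_y = 176
radius = 76
color = 'magenta'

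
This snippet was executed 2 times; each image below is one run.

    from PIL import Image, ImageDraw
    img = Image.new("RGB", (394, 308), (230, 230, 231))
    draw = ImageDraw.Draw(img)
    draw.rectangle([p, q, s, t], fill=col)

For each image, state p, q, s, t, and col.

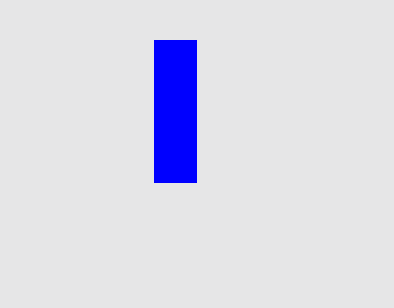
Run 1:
p = 154
q = 40
s = 196
t = 182
col = 'blue'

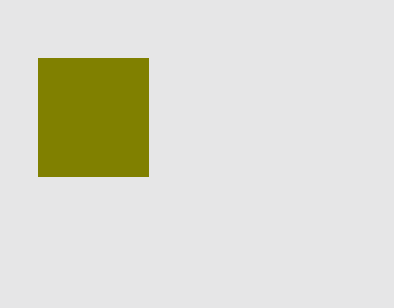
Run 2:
p = 38, q = 58, s = 148, t = 176, col = 'olive'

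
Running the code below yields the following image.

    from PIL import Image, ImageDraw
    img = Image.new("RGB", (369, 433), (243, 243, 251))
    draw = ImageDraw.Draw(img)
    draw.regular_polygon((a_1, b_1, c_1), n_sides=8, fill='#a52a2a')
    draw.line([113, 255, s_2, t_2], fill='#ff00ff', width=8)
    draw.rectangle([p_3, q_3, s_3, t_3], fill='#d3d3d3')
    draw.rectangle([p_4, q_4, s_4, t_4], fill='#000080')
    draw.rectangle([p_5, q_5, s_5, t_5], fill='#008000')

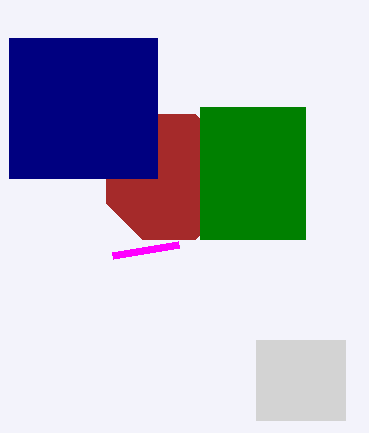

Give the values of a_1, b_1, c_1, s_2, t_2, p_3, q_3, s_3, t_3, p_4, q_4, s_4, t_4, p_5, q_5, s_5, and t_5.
a_1 = 169
b_1 = 177
c_1 = 68
s_2 = 179
t_2 = 244
p_3 = 256
q_3 = 340
s_3 = 345
t_3 = 420
p_4 = 9
q_4 = 38
s_4 = 157
t_4 = 178
p_5 = 200
q_5 = 107
s_5 = 305
t_5 = 239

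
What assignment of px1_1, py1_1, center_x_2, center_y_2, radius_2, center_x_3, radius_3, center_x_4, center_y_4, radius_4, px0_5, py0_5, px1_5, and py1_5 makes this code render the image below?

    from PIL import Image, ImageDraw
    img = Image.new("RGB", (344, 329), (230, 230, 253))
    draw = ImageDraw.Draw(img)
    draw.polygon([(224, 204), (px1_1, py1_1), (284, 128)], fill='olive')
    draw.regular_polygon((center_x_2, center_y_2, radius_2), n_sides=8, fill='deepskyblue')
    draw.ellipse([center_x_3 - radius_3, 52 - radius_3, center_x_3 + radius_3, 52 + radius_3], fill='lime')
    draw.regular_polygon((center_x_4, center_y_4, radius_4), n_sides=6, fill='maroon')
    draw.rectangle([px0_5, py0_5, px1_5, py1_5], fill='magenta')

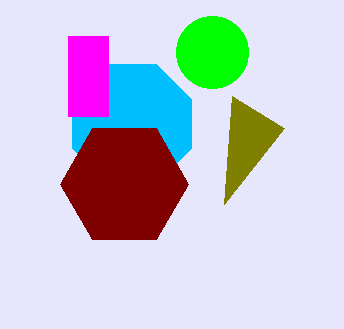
px1_1 = 232, py1_1 = 96, center_x_2 = 132, center_y_2 = 124, radius_2 = 64, center_x_3 = 212, radius_3 = 36, center_x_4 = 124, center_y_4 = 184, radius_4 = 64, px0_5 = 68, py0_5 = 36, px1_5 = 108, py1_5 = 116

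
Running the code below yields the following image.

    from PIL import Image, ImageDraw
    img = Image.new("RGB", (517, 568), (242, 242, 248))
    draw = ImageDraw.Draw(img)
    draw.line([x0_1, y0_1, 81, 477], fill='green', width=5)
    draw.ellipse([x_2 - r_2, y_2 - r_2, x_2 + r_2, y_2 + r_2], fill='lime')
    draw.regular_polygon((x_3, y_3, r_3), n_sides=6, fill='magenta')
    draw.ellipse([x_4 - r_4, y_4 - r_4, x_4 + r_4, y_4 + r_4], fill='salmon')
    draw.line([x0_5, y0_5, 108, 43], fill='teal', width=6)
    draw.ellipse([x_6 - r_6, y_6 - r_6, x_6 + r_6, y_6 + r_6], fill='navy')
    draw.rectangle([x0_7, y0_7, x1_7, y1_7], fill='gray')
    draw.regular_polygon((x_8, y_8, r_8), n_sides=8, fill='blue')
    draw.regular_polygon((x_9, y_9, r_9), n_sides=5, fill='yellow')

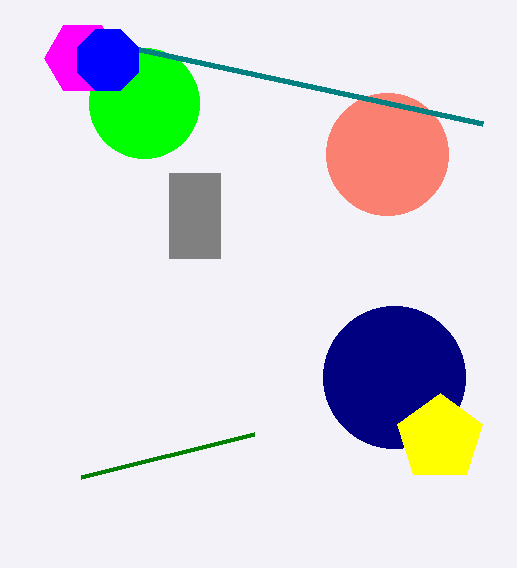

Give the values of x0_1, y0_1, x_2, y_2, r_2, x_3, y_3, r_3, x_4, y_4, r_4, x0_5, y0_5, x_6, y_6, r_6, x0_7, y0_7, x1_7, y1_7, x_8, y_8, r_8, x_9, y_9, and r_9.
x0_1 = 254; y0_1 = 434; x_2 = 144; y_2 = 103; r_2 = 55; x_3 = 82; y_3 = 58; r_3 = 38; x_4 = 387; y_4 = 154; r_4 = 61; x0_5 = 483; y0_5 = 124; x_6 = 394; y_6 = 377; r_6 = 71; x0_7 = 169; y0_7 = 173; x1_7 = 220; y1_7 = 258; x_8 = 108; y_8 = 60; r_8 = 33; x_9 = 440; y_9 = 438; r_9 = 45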